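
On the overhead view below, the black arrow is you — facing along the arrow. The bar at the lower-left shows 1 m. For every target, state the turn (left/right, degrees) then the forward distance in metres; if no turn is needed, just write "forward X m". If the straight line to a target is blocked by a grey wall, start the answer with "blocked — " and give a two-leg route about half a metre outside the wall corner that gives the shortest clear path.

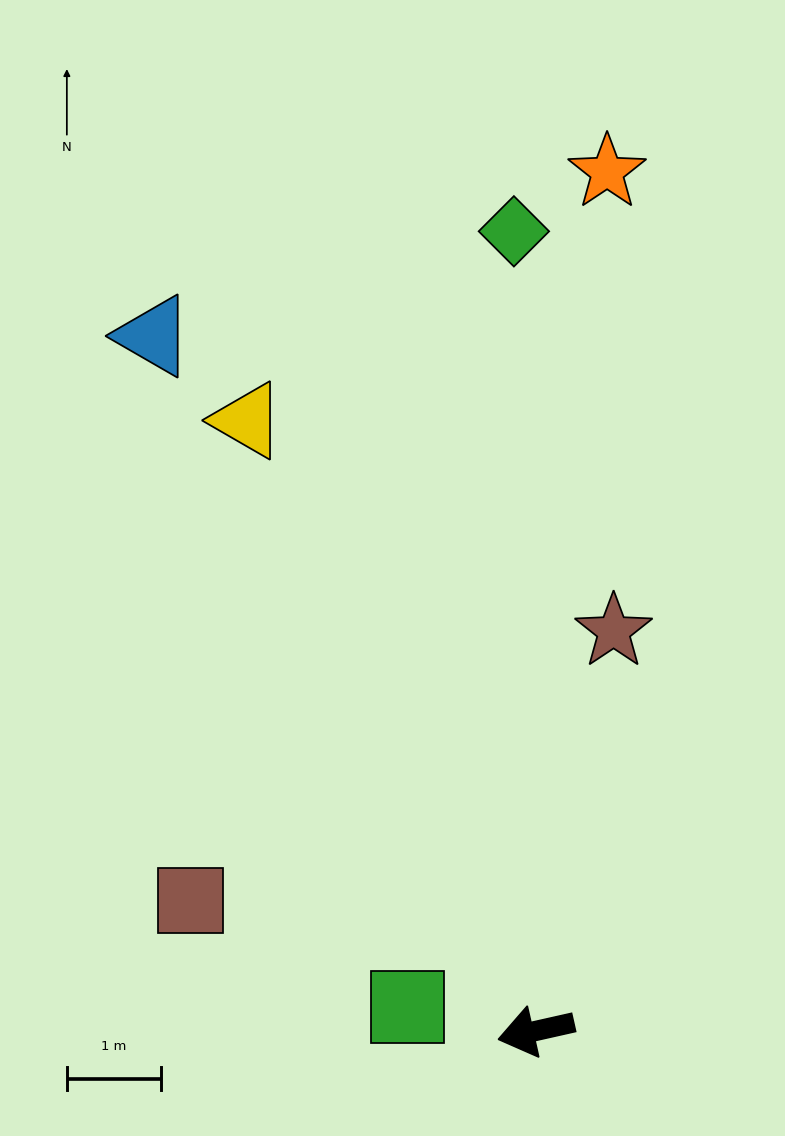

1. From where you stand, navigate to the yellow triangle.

turn right 77°, forward 7.2 m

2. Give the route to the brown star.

turn right 114°, forward 4.3 m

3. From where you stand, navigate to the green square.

turn right 23°, forward 1.4 m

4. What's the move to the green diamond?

turn right 101°, forward 8.5 m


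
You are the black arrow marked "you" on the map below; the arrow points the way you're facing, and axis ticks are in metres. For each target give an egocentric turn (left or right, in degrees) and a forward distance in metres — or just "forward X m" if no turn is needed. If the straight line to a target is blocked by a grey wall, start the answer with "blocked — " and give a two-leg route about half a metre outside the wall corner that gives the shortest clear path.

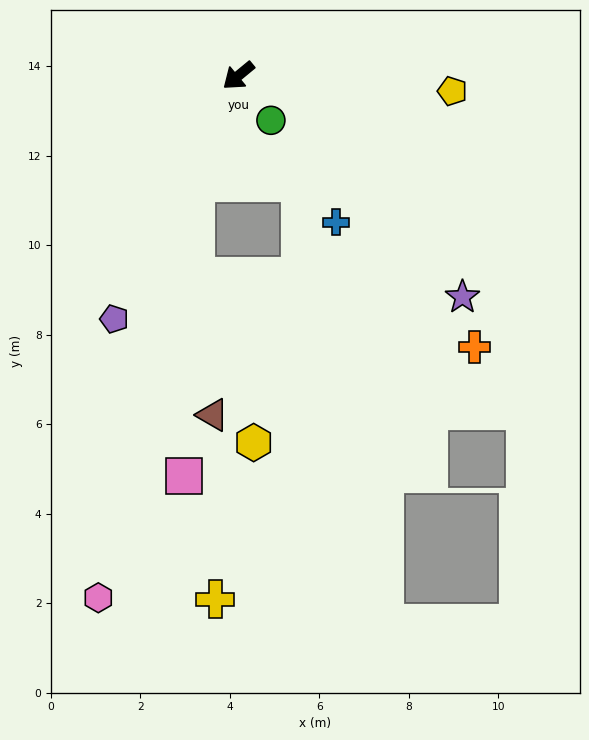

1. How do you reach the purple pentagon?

turn left 23°, forward 6.1 m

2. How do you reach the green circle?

turn left 87°, forward 1.2 m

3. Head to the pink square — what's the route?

blocked — turn left 29°, forward 2.6 m, then turn left 19°, forward 6.6 m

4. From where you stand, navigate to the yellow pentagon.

turn left 136°, forward 4.8 m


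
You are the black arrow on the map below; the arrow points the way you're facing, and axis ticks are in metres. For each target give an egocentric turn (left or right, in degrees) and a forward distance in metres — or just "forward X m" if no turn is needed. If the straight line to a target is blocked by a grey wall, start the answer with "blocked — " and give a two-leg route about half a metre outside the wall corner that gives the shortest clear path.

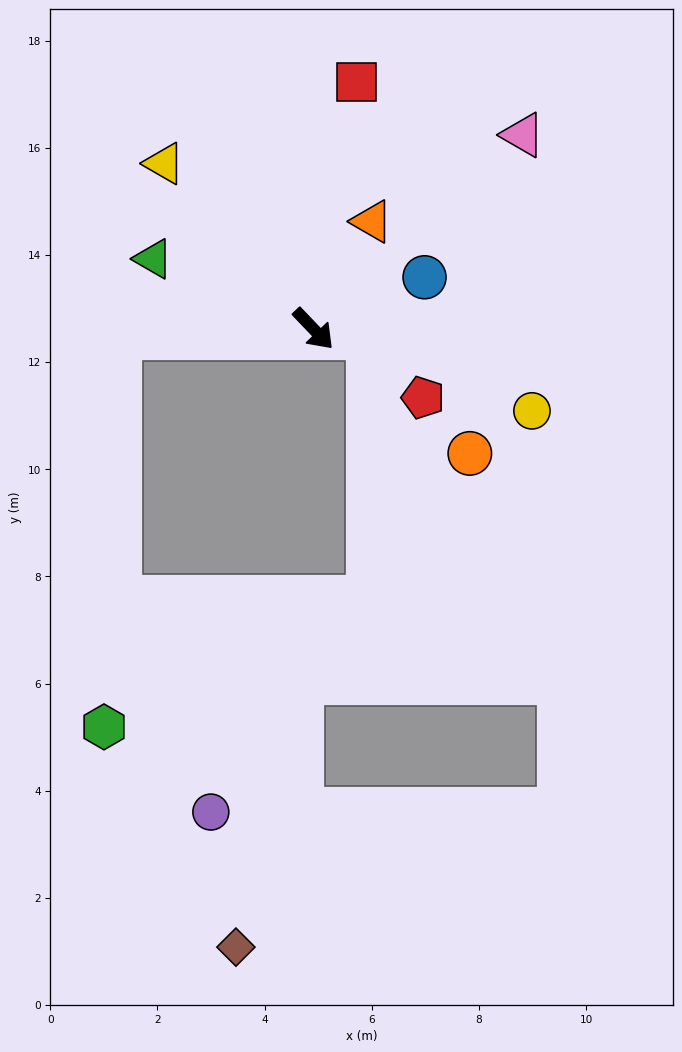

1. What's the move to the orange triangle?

turn left 108°, forward 2.3 m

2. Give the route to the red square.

turn left 126°, forward 4.7 m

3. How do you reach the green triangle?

turn right 157°, forward 3.3 m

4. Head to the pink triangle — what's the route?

turn left 89°, forward 5.3 m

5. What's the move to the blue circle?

turn left 71°, forward 2.3 m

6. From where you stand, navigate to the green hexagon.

blocked — turn right 131°, forward 3.6 m, then turn left 85°, forward 7.3 m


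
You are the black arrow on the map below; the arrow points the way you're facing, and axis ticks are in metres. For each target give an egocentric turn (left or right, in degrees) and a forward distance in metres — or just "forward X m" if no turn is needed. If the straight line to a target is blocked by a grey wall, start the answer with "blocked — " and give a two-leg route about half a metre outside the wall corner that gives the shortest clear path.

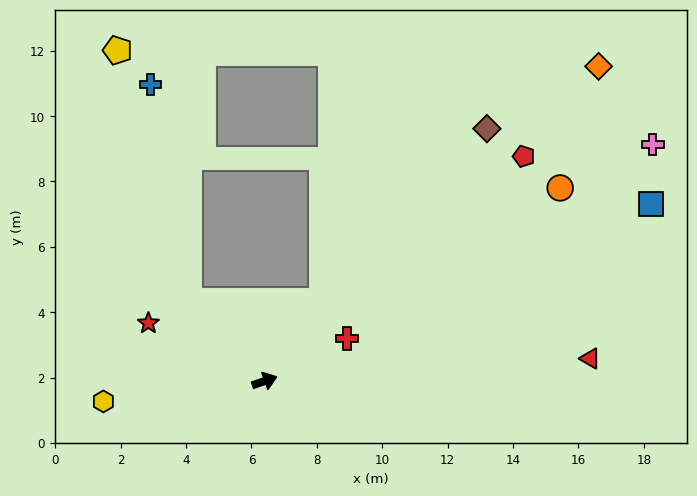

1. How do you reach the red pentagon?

turn left 22°, forward 10.5 m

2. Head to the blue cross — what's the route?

blocked — turn left 114°, forward 3.4 m, then turn right 33°, forward 6.7 m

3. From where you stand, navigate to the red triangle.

turn right 15°, forward 10.0 m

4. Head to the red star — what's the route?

turn left 134°, forward 4.0 m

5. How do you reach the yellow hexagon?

turn left 168°, forward 5.0 m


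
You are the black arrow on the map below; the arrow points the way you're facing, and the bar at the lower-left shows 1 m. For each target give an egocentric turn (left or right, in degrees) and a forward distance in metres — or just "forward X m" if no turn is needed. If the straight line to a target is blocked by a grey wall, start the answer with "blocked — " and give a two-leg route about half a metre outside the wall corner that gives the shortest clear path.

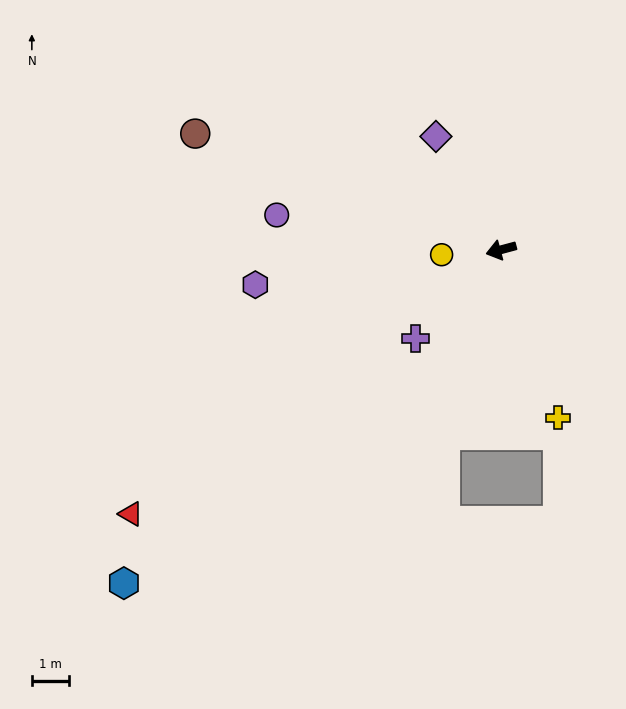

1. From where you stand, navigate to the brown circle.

turn right 36°, forward 8.8 m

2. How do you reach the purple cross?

turn left 31°, forward 3.3 m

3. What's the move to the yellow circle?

turn right 10°, forward 1.6 m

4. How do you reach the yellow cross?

turn left 94°, forward 4.8 m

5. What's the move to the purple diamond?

turn right 75°, forward 3.5 m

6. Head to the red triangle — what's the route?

turn left 20°, forward 12.2 m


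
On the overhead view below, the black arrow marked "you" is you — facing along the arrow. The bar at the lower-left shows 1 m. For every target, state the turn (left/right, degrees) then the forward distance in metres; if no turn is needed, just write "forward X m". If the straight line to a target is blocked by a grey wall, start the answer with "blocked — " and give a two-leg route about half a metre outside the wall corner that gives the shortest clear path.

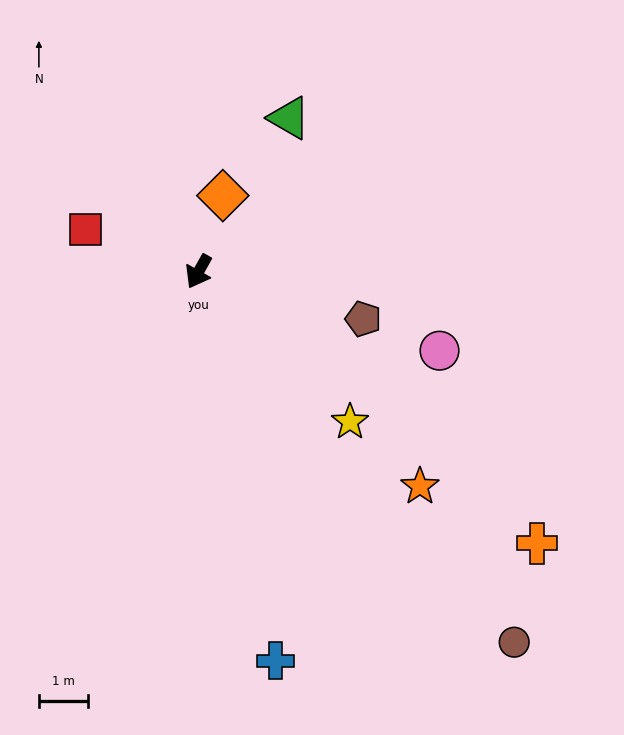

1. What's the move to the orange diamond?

turn right 168°, forward 1.6 m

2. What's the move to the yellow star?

turn left 74°, forward 4.3 m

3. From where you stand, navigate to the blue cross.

turn left 40°, forward 8.1 m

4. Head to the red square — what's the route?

turn right 81°, forward 2.5 m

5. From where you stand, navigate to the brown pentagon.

turn left 103°, forward 3.5 m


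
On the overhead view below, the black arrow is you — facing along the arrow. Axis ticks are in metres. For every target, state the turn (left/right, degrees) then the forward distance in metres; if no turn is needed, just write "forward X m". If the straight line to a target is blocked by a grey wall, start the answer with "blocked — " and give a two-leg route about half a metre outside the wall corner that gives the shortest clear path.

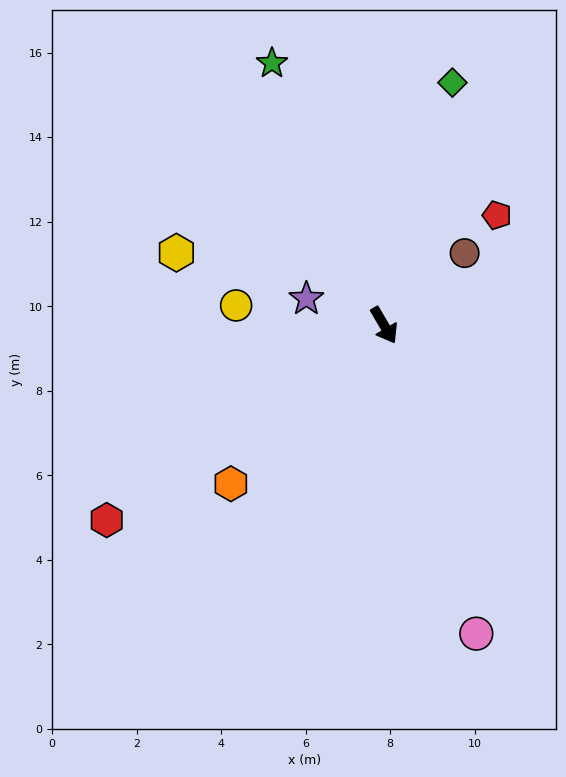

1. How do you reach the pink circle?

turn right 14°, forward 7.6 m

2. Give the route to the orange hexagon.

turn right 74°, forward 5.2 m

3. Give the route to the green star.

turn left 173°, forward 6.7 m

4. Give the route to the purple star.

turn right 139°, forward 1.9 m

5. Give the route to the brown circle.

turn left 101°, forward 2.6 m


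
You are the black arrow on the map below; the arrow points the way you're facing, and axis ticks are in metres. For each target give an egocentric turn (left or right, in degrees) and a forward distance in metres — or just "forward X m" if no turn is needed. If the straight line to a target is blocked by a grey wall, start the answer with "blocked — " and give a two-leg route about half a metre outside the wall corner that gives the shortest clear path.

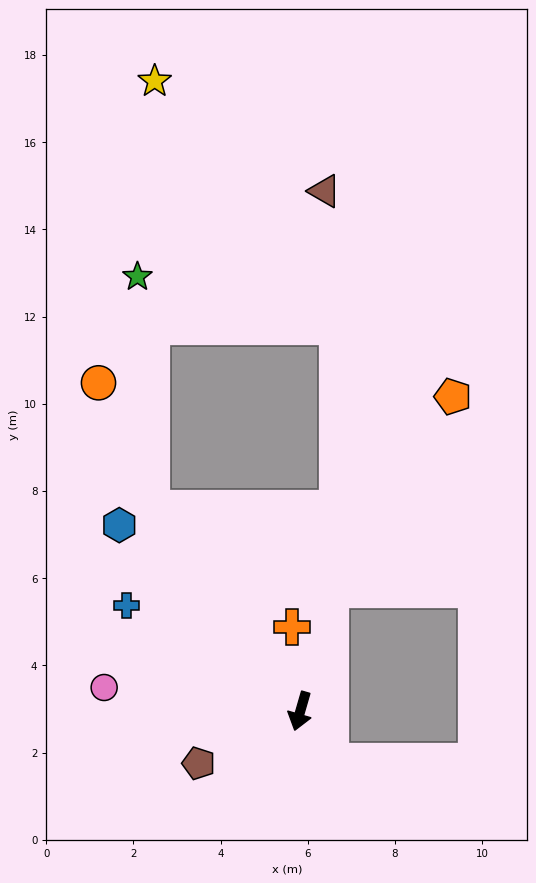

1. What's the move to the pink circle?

turn right 81°, forward 4.5 m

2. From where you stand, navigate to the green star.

blocked — turn right 127°, forward 5.8 m, then turn right 33°, forward 5.3 m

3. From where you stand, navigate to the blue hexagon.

turn right 120°, forward 6.0 m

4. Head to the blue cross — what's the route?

turn right 105°, forward 4.7 m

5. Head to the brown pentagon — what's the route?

turn right 47°, forward 2.6 m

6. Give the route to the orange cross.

turn right 158°, forward 1.9 m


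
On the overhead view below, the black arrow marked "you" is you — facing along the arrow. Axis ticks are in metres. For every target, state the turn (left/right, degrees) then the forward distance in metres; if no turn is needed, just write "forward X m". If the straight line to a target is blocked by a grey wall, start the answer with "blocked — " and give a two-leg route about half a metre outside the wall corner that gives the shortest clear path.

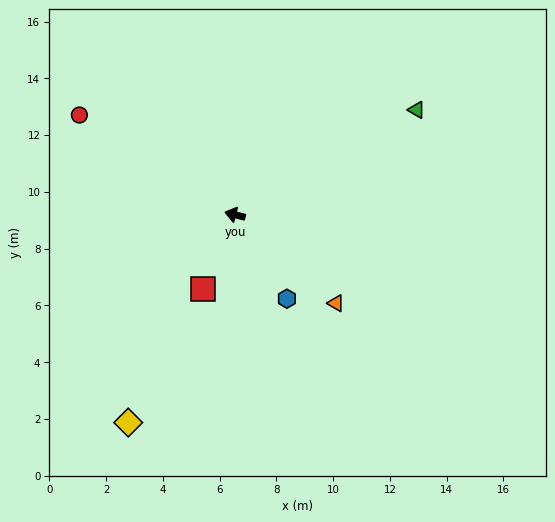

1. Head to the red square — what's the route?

turn left 81°, forward 2.8 m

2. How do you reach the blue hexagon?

turn left 136°, forward 3.5 m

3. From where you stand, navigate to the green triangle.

turn right 136°, forward 7.4 m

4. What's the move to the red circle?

turn right 18°, forward 6.5 m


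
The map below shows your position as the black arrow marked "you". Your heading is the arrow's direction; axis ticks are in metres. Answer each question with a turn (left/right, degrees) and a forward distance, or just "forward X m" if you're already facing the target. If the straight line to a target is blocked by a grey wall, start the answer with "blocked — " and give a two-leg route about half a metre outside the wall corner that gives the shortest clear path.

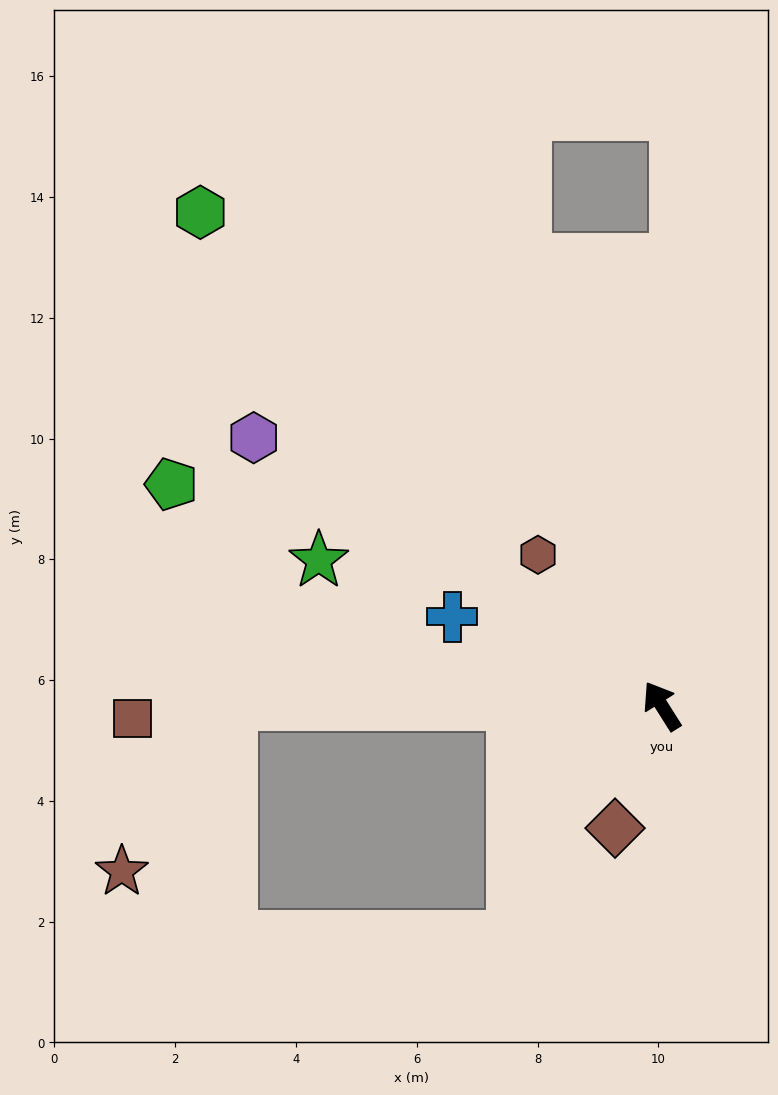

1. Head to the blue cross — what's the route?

turn left 35°, forward 3.8 m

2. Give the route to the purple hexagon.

turn left 24°, forward 8.1 m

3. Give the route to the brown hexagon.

turn left 7°, forward 3.2 m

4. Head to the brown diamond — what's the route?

turn left 127°, forward 2.2 m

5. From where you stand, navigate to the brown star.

blocked — turn left 58°, forward 7.1 m, then turn left 56°, forward 3.3 m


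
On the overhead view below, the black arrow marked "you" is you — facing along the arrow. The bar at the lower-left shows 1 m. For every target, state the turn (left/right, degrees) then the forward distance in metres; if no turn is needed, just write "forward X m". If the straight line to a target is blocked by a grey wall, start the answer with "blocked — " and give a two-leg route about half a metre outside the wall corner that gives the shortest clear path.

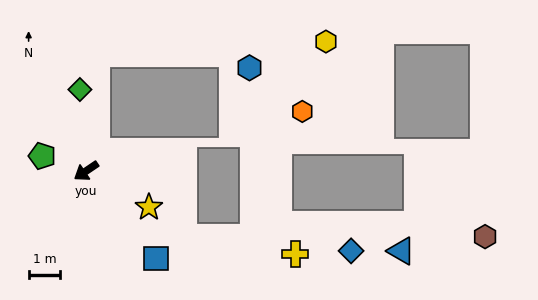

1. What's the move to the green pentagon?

turn right 53°, forward 1.5 m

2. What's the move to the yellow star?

turn left 116°, forward 2.3 m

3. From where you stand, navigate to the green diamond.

turn right 120°, forward 2.6 m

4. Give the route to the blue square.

turn left 95°, forward 3.6 m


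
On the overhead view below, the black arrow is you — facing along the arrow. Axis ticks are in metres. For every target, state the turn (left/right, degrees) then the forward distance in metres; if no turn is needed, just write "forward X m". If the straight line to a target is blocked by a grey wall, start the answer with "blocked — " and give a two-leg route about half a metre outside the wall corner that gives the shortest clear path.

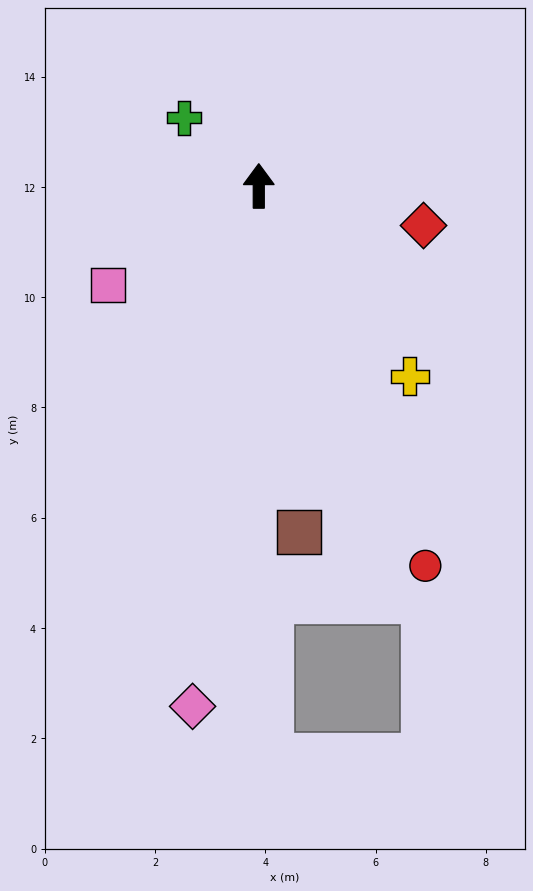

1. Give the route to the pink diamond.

turn left 173°, forward 9.5 m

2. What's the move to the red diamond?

turn right 104°, forward 3.1 m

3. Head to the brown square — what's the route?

turn right 173°, forward 6.3 m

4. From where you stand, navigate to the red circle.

turn right 156°, forward 7.5 m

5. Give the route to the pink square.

turn left 123°, forward 3.3 m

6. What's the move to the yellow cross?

turn right 142°, forward 4.4 m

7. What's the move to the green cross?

turn left 48°, forward 1.8 m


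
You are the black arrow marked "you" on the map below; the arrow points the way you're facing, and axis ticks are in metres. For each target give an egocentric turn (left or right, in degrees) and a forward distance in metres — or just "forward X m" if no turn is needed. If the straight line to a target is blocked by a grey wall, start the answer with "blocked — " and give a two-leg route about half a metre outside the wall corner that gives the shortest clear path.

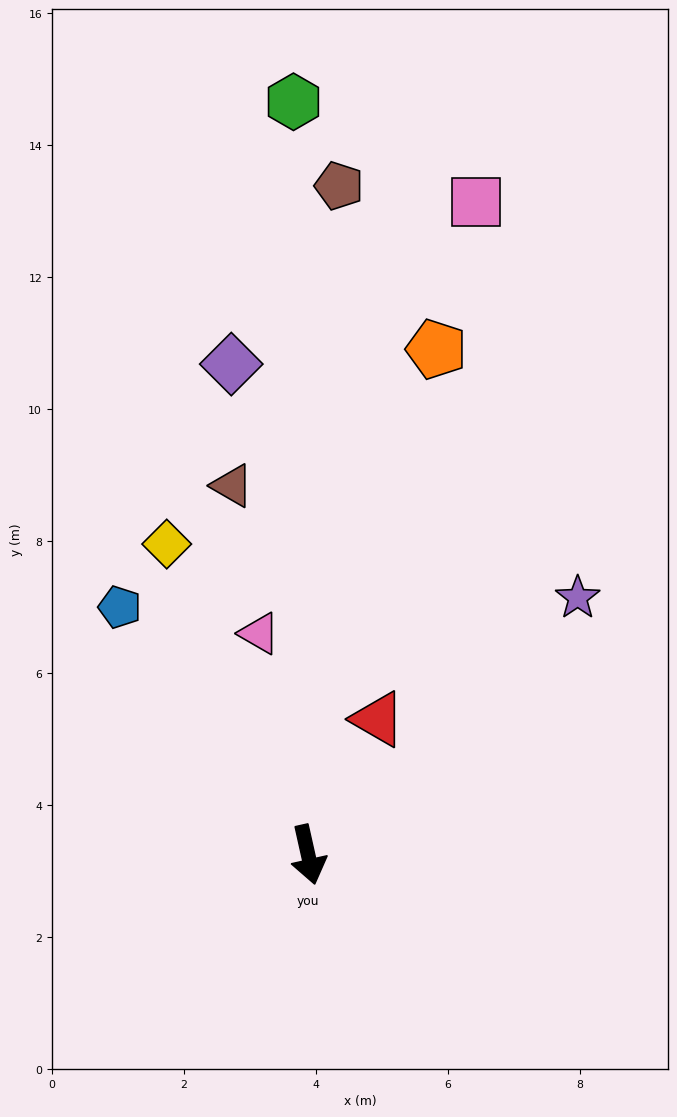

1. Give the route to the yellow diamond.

turn right 168°, forward 5.2 m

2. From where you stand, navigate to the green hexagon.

turn left 168°, forward 11.4 m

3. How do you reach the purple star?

turn left 121°, forward 5.6 m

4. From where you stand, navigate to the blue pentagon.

turn right 155°, forward 4.7 m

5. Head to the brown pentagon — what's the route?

turn left 165°, forward 10.1 m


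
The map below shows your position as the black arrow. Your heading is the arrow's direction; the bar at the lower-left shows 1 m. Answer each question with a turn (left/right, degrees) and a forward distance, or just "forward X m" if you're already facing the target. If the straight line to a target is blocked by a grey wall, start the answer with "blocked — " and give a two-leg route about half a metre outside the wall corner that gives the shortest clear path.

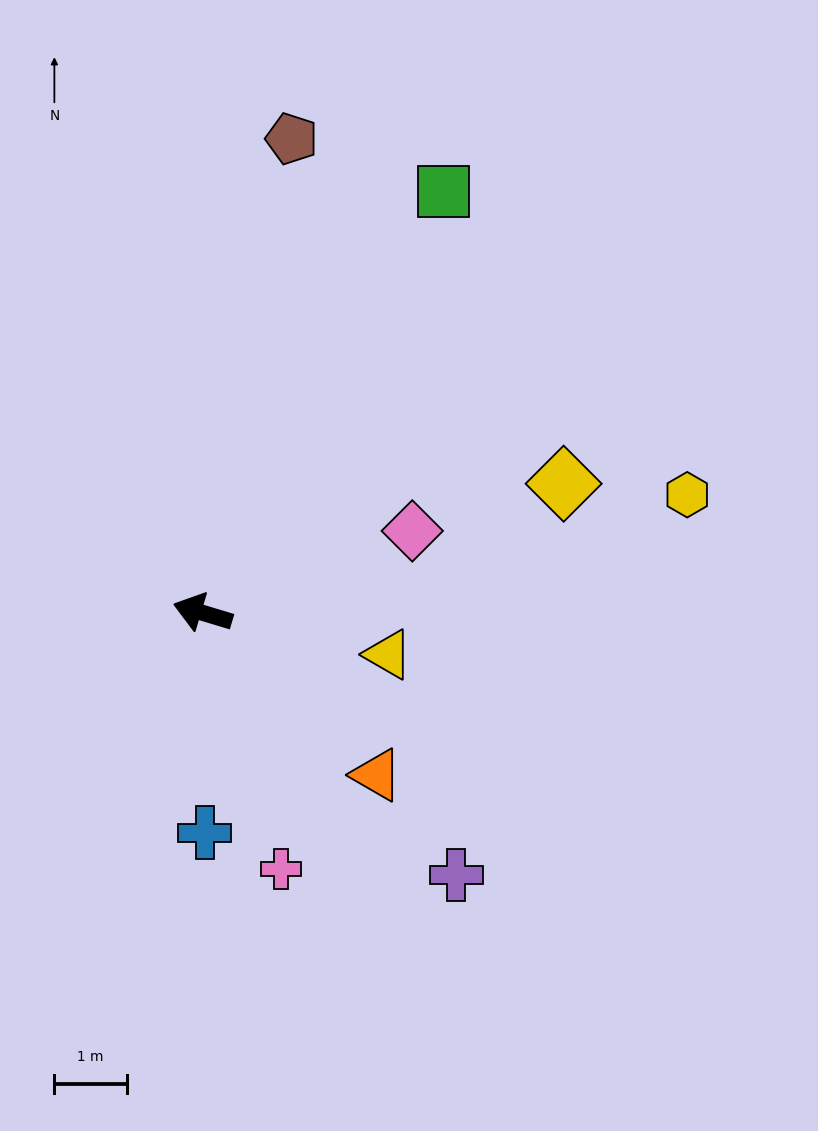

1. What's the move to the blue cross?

turn left 107°, forward 3.0 m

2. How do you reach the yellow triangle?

turn right 176°, forward 2.6 m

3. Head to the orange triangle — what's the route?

turn left 154°, forward 3.3 m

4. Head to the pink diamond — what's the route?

turn right 142°, forward 3.1 m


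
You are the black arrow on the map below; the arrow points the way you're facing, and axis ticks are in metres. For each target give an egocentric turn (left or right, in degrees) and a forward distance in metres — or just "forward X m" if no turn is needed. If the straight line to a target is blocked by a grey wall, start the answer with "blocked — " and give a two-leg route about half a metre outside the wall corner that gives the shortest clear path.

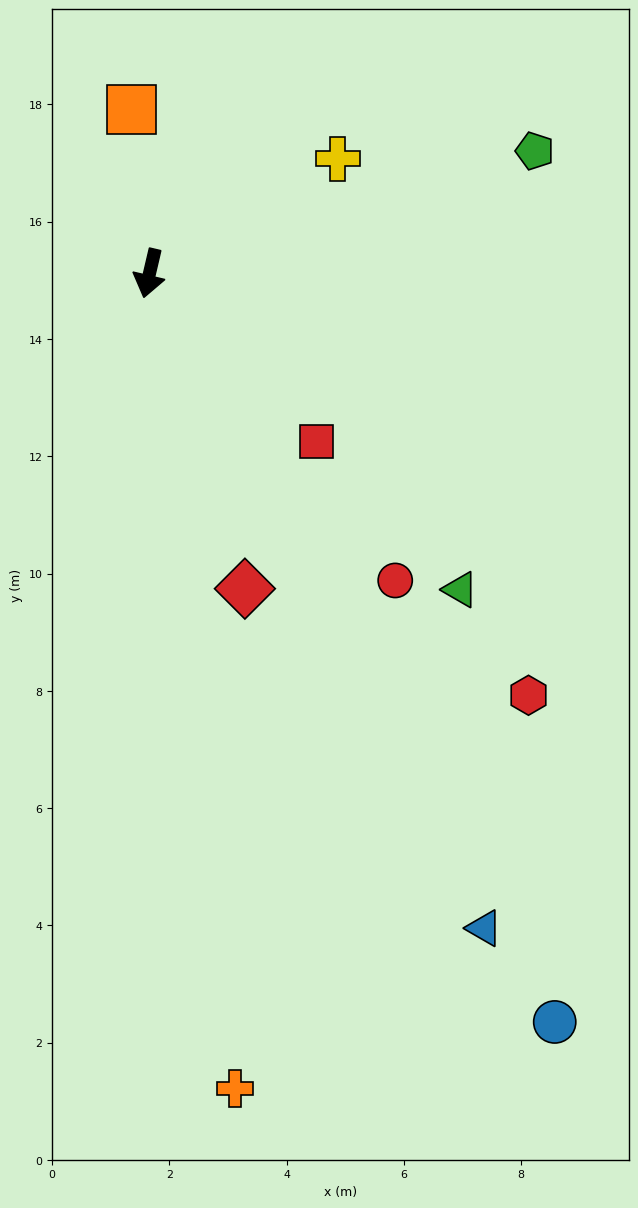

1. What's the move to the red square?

turn left 58°, forward 4.0 m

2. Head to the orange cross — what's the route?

turn left 19°, forward 14.0 m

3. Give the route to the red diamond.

turn left 30°, forward 5.6 m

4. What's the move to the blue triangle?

turn left 40°, forward 12.5 m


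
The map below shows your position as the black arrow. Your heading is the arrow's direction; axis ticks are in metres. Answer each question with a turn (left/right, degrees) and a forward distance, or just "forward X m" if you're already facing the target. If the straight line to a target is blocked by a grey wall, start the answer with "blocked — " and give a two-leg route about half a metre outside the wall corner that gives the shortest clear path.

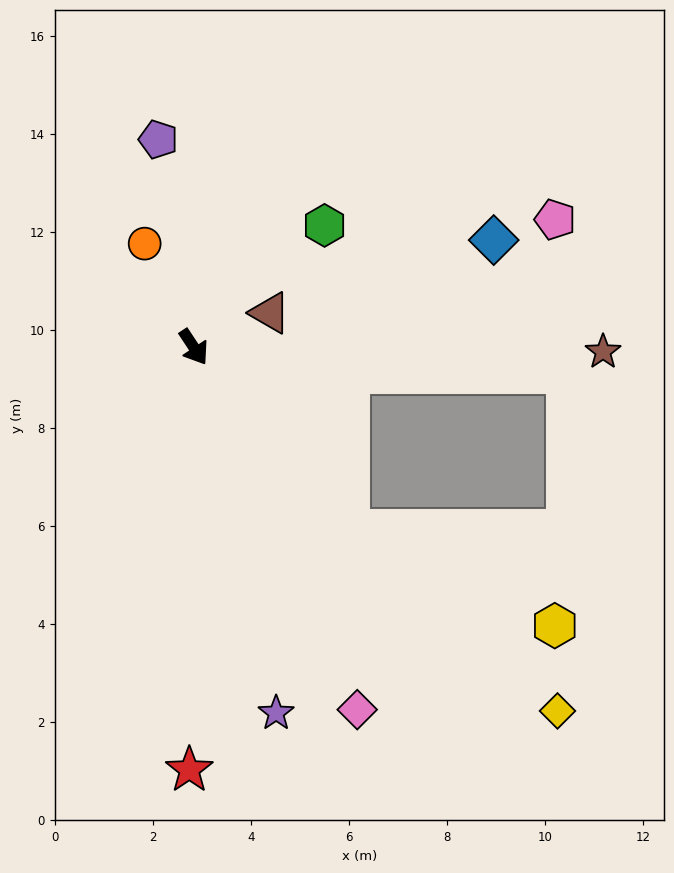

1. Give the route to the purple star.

turn right 21°, forward 7.7 m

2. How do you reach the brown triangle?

turn left 81°, forward 1.7 m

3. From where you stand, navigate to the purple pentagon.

turn left 156°, forward 4.3 m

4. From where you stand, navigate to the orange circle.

turn left 172°, forward 2.3 m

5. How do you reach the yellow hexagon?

blocked — turn left 7°, forward 4.9 m, then turn left 25°, forward 4.6 m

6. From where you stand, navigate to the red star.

turn right 34°, forward 8.6 m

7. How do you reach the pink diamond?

turn right 9°, forward 8.1 m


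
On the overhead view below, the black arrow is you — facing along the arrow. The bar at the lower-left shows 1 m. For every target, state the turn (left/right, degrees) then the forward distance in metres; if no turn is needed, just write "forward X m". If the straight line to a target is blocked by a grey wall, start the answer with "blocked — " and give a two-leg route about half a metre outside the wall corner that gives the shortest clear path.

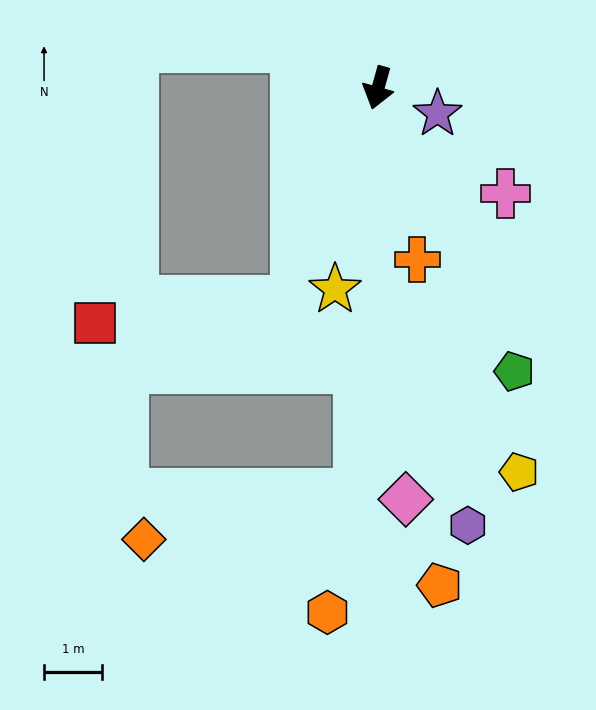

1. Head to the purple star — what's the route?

turn left 82°, forward 1.1 m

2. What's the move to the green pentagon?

turn left 41°, forward 5.4 m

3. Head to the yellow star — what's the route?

turn left 3°, forward 3.6 m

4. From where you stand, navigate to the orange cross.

turn left 28°, forward 3.0 m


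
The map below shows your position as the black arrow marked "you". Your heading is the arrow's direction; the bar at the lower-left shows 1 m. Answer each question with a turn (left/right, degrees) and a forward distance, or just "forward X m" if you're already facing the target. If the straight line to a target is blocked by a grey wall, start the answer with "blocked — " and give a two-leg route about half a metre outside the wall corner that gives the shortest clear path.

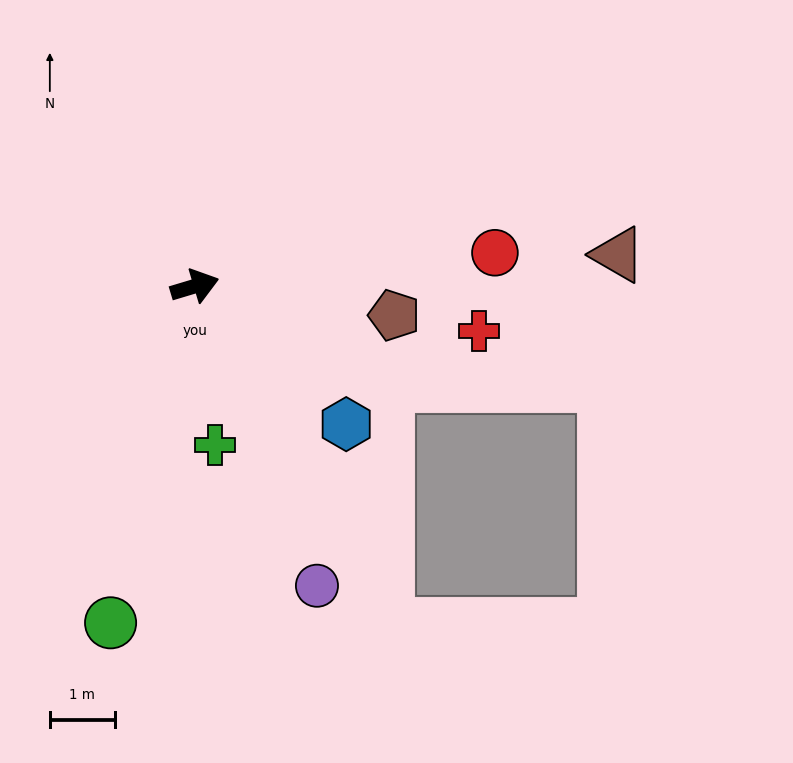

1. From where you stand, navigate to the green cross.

turn right 100°, forward 2.5 m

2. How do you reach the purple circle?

turn right 85°, forward 5.0 m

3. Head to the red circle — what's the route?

turn right 10°, forward 4.6 m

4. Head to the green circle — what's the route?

turn right 121°, forward 5.3 m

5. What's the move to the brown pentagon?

turn right 25°, forward 3.1 m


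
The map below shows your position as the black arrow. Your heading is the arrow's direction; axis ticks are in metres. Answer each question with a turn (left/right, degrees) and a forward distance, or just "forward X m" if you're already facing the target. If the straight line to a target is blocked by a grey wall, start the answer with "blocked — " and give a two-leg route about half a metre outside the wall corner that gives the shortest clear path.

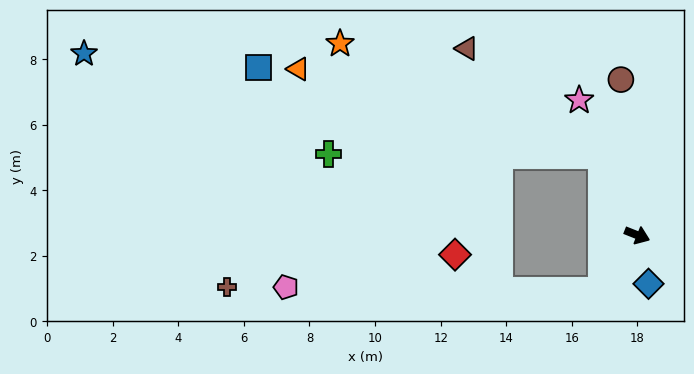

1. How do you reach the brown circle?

turn left 118°, forward 4.8 m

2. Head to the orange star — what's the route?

blocked — turn left 135°, forward 2.7 m, then turn left 44°, forward 8.7 m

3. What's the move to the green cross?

blocked — turn left 135°, forward 2.7 m, then turn left 66°, forward 8.3 m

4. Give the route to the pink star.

turn left 135°, forward 4.5 m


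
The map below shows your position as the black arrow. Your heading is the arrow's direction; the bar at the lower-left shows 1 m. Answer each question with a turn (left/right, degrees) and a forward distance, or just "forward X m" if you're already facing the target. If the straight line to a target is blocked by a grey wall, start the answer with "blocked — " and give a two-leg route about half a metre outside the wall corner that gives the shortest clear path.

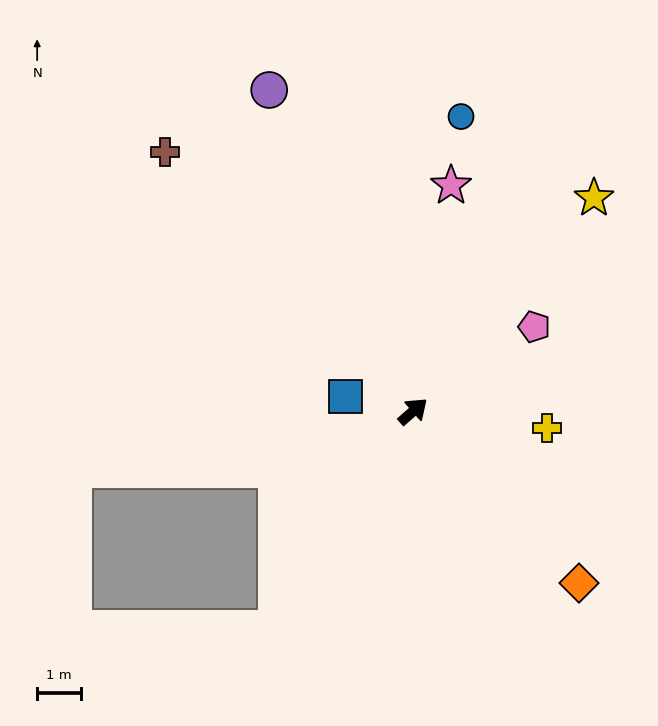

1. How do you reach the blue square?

turn left 126°, forward 1.6 m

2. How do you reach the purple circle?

turn left 73°, forward 7.9 m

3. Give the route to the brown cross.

turn left 92°, forward 8.1 m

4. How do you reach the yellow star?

turn left 8°, forward 6.3 m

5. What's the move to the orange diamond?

turn right 87°, forward 5.4 m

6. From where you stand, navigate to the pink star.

turn left 39°, forward 5.2 m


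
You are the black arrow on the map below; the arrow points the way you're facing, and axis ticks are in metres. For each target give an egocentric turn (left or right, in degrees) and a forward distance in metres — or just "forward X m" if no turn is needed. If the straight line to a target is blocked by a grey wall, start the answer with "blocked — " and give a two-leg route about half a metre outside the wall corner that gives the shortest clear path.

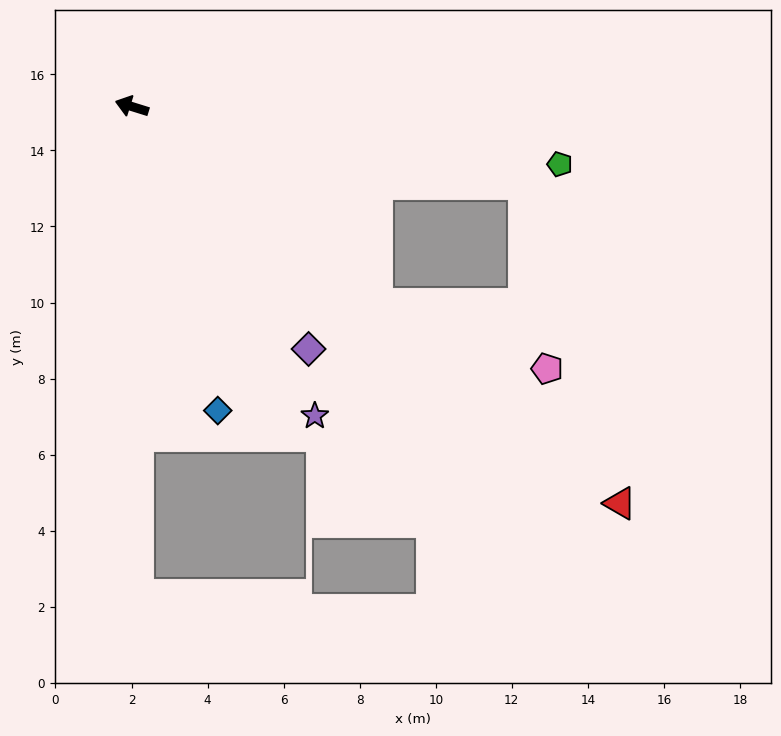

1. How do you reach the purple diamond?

turn left 143°, forward 7.9 m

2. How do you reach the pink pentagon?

blocked — turn left 158°, forward 8.3 m, then turn left 19°, forward 4.8 m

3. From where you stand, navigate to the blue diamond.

turn left 123°, forward 8.3 m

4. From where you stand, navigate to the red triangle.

turn left 158°, forward 16.5 m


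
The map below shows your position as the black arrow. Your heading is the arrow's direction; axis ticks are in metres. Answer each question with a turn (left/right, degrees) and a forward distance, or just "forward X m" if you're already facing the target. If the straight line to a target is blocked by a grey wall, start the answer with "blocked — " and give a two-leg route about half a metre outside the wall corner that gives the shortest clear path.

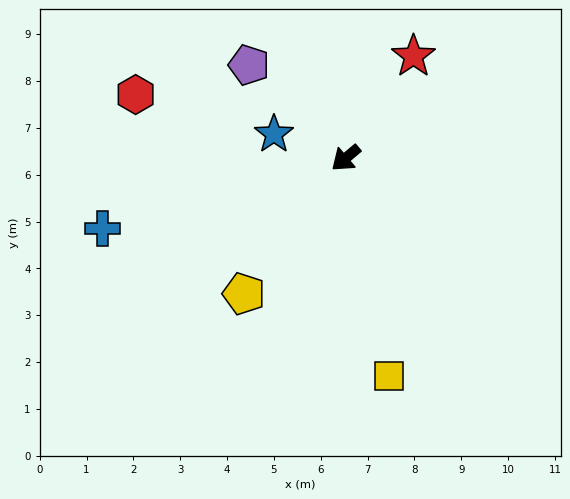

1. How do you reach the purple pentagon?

turn right 84°, forward 2.9 m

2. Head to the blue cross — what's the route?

turn right 24°, forward 5.4 m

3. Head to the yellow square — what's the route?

turn left 61°, forward 4.7 m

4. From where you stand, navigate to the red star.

turn right 164°, forward 2.6 m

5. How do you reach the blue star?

turn right 59°, forward 1.6 m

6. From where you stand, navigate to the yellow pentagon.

turn left 13°, forward 3.6 m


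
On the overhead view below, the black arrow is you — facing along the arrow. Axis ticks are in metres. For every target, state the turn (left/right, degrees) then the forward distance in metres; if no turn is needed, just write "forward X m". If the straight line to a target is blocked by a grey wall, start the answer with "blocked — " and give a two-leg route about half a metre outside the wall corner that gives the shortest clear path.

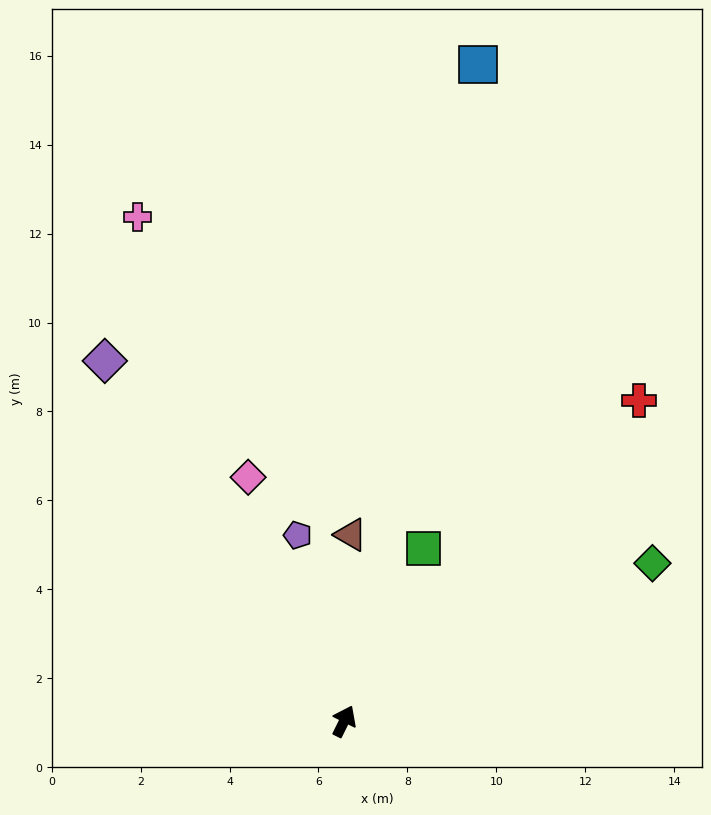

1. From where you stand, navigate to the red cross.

turn right 16°, forward 9.8 m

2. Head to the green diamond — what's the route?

turn right 37°, forward 7.8 m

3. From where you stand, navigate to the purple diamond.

turn left 60°, forward 9.7 m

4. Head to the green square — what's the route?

forward 4.3 m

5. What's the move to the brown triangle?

turn left 24°, forward 4.2 m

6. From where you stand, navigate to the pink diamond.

turn left 48°, forward 5.9 m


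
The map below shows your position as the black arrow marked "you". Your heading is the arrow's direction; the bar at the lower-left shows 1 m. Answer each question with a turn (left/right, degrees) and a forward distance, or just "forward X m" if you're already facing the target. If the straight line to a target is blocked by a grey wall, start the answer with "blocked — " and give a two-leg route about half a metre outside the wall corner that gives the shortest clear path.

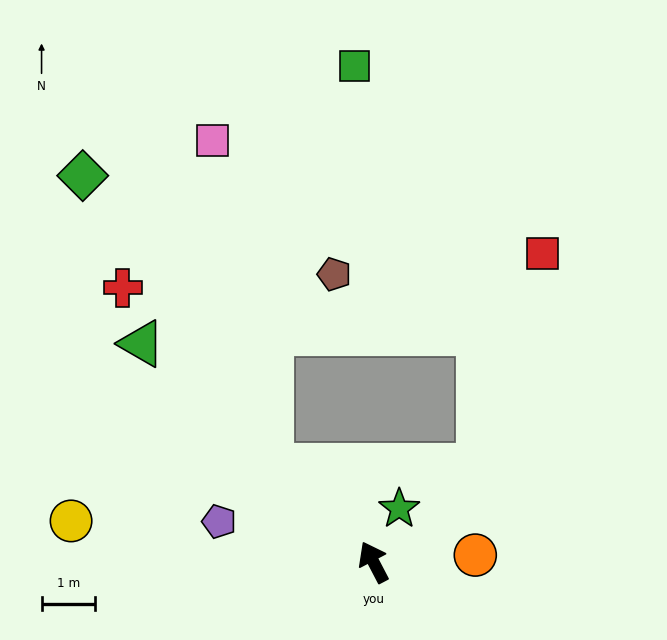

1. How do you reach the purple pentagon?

turn left 48°, forward 3.0 m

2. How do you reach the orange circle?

turn right 114°, forward 1.9 m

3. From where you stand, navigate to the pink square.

blocked — turn left 19°, forward 2.6 m, then turn right 36°, forward 6.2 m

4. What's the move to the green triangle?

turn left 19°, forward 6.0 m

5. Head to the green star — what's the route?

turn right 53°, forward 1.1 m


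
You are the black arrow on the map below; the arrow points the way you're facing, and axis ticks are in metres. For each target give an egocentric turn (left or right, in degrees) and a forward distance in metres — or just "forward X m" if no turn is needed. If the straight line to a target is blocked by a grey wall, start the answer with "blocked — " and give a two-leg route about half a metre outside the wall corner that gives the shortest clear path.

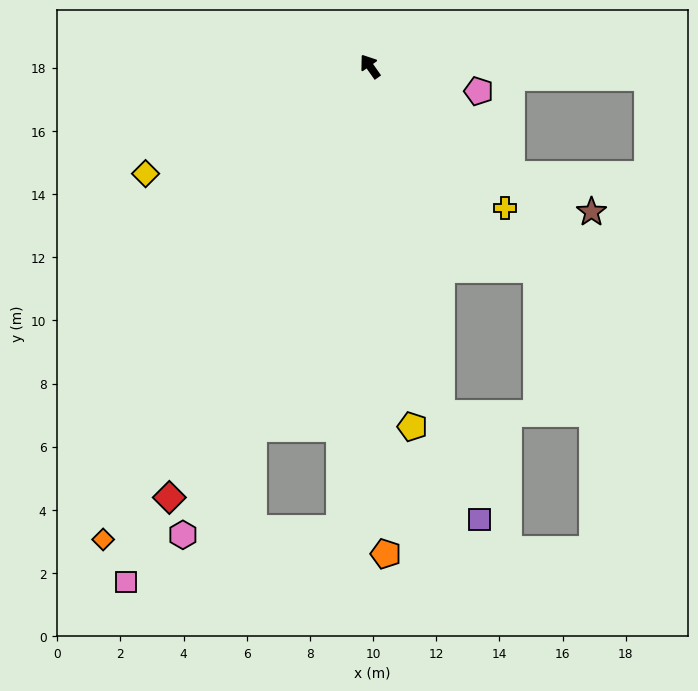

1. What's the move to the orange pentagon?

turn left 147°, forward 15.4 m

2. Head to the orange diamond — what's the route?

turn left 115°, forward 17.2 m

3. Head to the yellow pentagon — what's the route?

turn left 152°, forward 11.5 m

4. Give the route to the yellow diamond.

turn left 80°, forward 7.9 m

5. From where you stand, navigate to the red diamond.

turn left 120°, forward 15.0 m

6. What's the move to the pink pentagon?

turn right 138°, forward 3.5 m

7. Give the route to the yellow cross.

turn right 172°, forward 6.2 m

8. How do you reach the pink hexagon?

turn left 123°, forward 16.0 m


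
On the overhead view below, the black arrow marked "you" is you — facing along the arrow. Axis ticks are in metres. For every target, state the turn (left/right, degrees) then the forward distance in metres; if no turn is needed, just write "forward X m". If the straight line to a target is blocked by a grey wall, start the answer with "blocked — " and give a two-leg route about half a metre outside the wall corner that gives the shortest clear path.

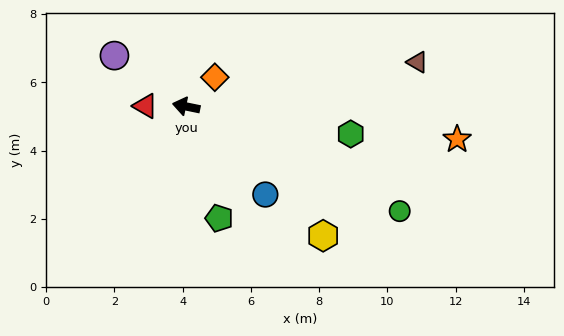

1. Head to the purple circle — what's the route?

turn right 24°, forward 2.6 m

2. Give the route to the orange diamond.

turn right 123°, forward 1.2 m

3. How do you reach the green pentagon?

turn left 118°, forward 3.4 m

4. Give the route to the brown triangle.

turn right 157°, forward 6.9 m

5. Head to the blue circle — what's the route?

turn left 144°, forward 3.5 m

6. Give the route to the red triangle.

turn left 11°, forward 1.2 m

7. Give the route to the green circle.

turn left 166°, forward 7.0 m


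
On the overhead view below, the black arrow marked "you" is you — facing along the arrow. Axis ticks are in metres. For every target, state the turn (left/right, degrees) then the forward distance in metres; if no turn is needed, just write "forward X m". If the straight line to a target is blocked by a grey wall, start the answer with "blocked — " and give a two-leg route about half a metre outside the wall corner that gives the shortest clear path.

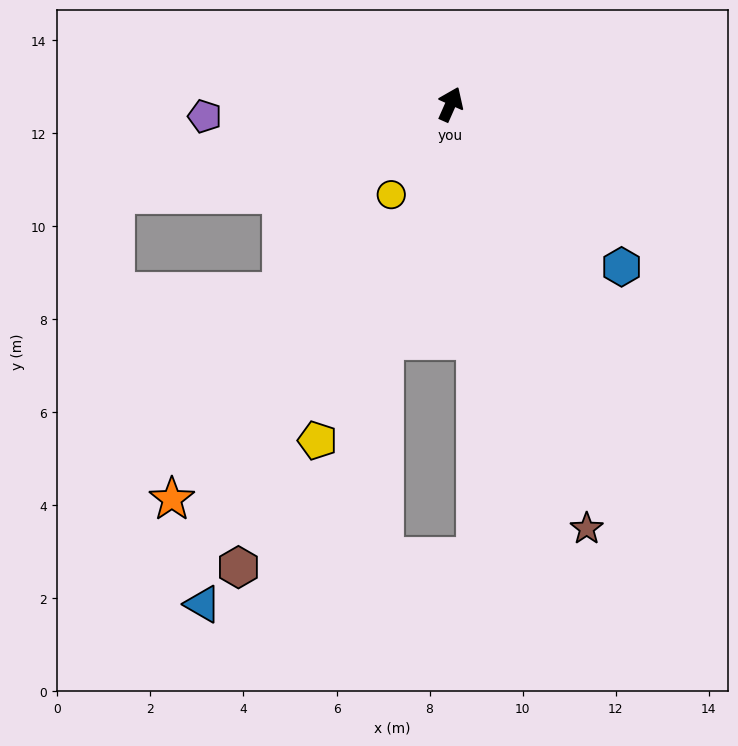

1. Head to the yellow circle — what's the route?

turn left 171°, forward 2.3 m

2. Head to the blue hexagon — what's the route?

turn right 110°, forward 5.1 m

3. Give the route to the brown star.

turn right 138°, forward 9.6 m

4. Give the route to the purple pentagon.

turn left 117°, forward 5.3 m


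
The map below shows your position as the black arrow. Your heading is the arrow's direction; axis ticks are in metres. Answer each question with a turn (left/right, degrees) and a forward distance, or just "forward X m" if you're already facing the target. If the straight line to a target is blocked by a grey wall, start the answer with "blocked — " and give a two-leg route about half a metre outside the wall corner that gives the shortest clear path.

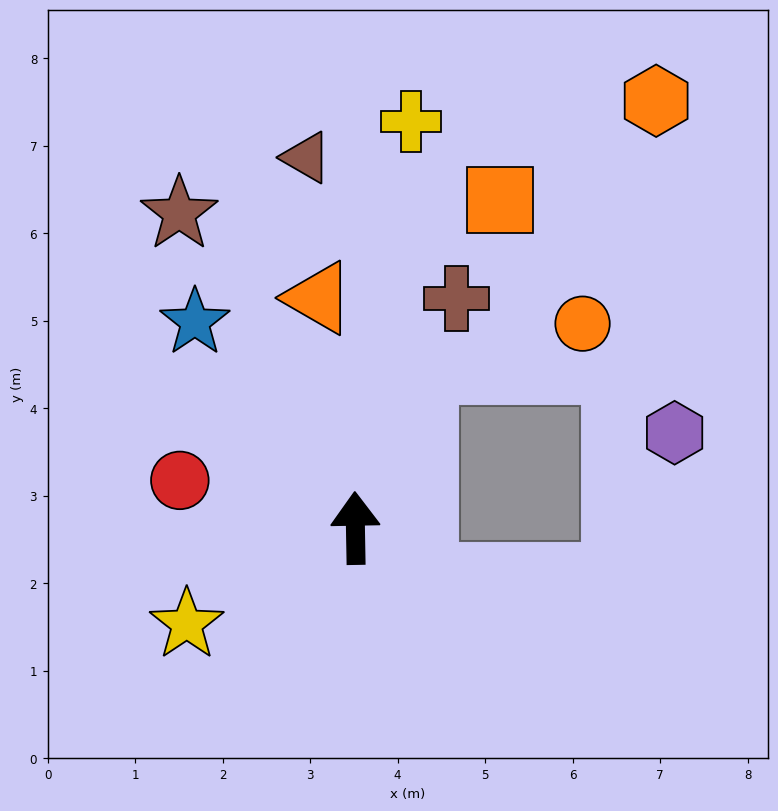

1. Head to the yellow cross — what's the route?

turn right 9°, forward 4.7 m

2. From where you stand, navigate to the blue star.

turn left 37°, forward 3.0 m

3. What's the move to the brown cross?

turn right 25°, forward 2.9 m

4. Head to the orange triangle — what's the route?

turn left 8°, forward 2.7 m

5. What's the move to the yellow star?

turn left 119°, forward 2.2 m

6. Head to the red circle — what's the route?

turn left 74°, forward 2.1 m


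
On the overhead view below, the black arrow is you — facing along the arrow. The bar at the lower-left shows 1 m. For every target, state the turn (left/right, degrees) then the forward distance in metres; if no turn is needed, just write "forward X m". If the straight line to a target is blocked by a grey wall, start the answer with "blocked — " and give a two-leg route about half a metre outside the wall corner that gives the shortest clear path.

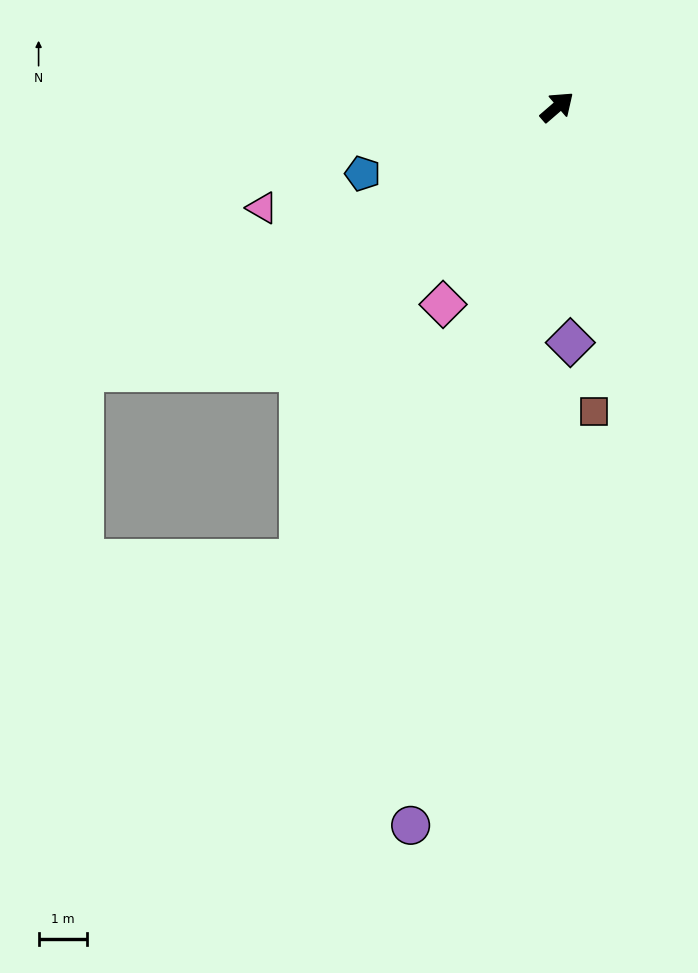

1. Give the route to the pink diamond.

turn right 161°, forward 4.7 m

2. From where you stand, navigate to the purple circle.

turn right 142°, forward 15.3 m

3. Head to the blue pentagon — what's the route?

turn left 158°, forward 4.3 m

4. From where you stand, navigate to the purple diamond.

turn right 128°, forward 4.9 m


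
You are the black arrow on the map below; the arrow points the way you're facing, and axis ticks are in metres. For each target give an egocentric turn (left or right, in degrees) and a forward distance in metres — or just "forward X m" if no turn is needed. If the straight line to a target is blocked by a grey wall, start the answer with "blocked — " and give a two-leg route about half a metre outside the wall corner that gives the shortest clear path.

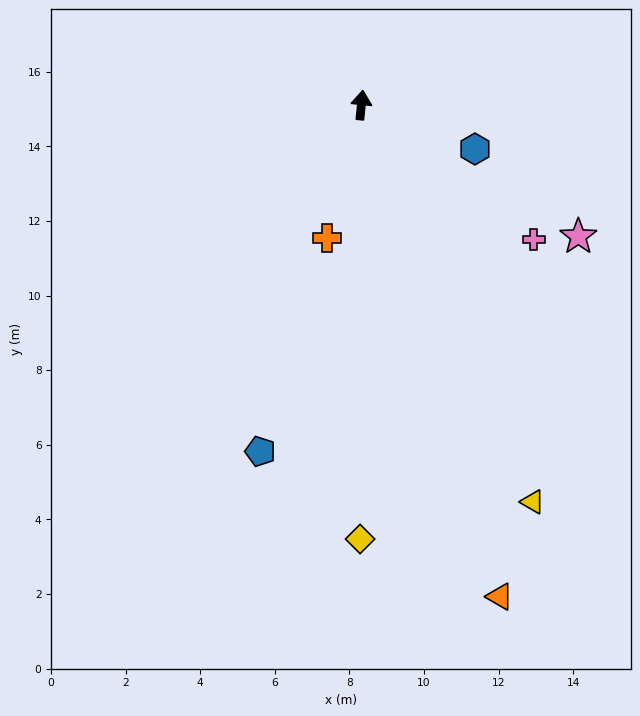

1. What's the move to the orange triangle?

turn right 158°, forward 13.7 m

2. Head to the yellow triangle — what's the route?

turn right 151°, forward 11.6 m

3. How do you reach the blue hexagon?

turn right 105°, forward 3.3 m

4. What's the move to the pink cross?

turn right 122°, forward 5.9 m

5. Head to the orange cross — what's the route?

turn left 171°, forward 3.7 m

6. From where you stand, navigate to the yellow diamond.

turn right 174°, forward 11.6 m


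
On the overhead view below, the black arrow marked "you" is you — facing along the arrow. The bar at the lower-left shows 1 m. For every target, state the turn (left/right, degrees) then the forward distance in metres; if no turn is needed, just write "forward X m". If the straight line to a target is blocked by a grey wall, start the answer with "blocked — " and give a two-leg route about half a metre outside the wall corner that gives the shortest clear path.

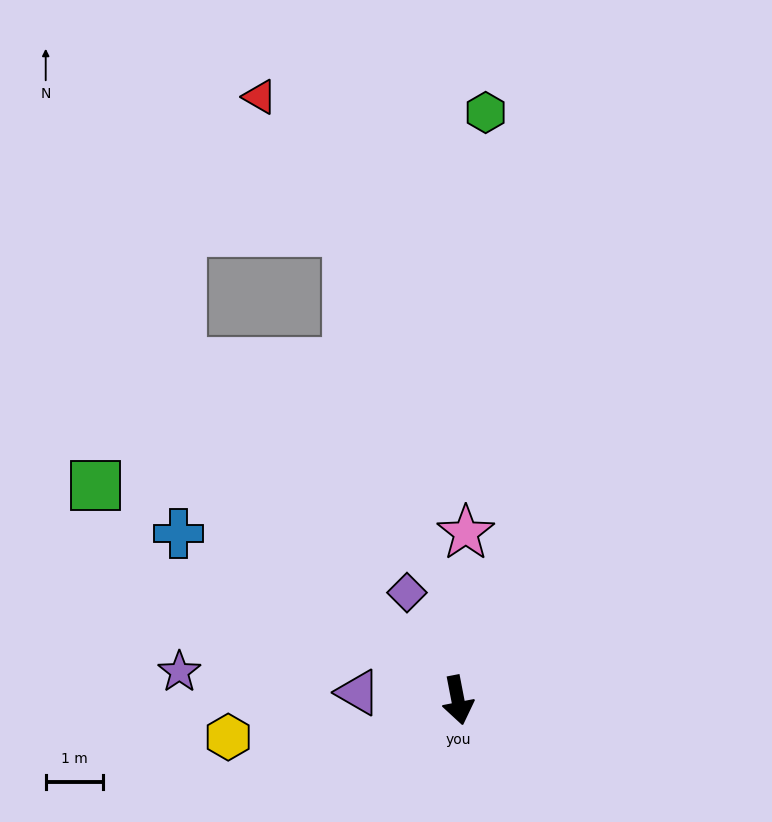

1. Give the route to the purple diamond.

turn right 166°, forward 2.1 m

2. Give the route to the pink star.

turn left 166°, forward 2.9 m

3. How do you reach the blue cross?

turn right 132°, forward 5.6 m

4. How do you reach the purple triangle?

turn right 105°, forward 1.7 m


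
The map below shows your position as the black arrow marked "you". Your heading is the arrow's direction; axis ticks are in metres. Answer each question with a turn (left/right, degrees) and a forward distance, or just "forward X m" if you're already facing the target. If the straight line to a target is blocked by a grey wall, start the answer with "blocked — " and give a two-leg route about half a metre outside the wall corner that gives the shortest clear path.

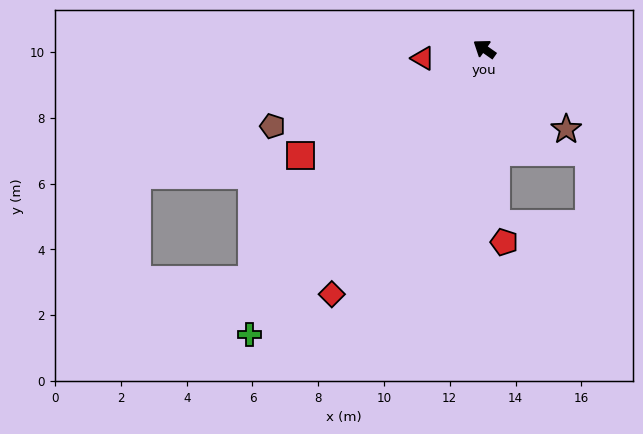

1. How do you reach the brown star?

turn left 171°, forward 3.5 m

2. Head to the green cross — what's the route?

turn left 86°, forward 11.2 m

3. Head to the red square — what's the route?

turn left 65°, forward 6.5 m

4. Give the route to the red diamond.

turn left 93°, forward 8.8 m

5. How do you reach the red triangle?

turn left 44°, forward 1.9 m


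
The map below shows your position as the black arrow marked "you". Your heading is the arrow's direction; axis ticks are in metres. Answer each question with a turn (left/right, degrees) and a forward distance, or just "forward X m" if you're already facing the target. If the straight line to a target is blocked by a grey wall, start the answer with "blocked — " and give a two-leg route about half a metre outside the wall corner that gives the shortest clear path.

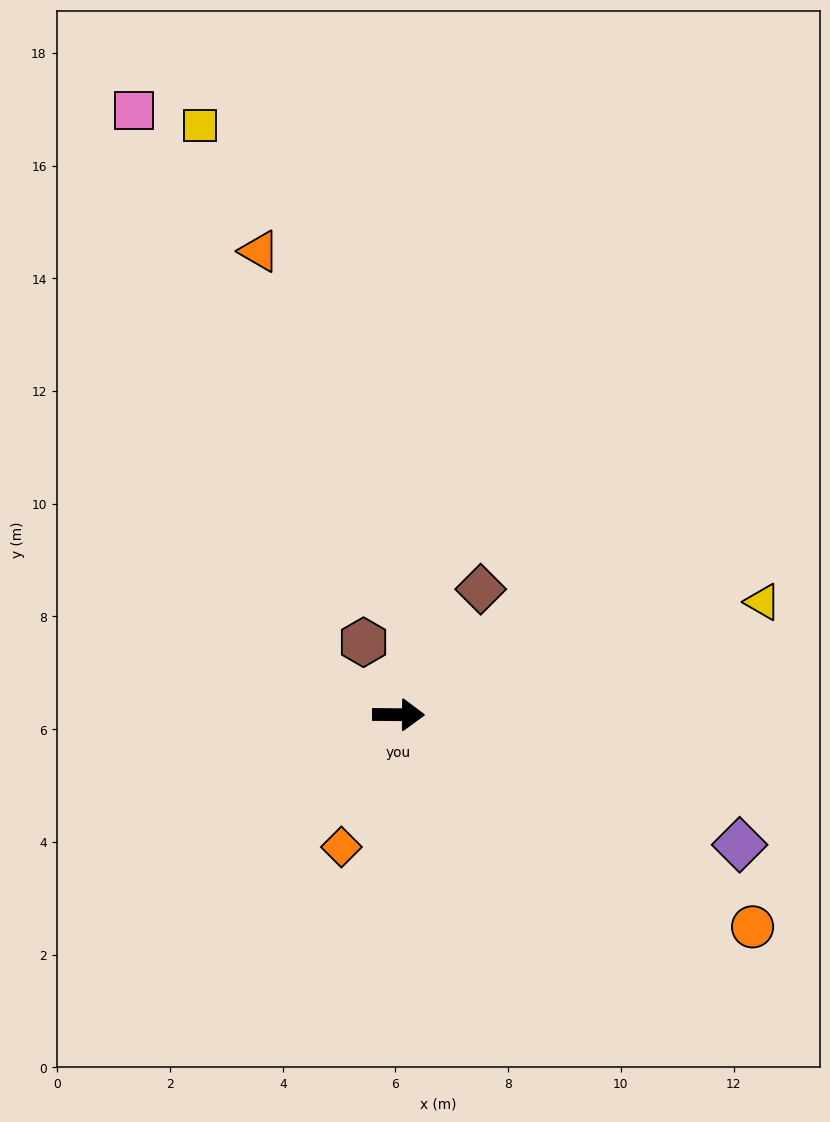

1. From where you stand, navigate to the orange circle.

turn right 30°, forward 7.3 m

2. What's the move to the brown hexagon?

turn left 116°, forward 1.4 m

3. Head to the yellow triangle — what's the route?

turn left 18°, forward 6.8 m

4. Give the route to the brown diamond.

turn left 57°, forward 2.7 m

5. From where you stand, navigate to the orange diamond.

turn right 113°, forward 2.6 m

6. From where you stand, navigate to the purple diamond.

turn right 20°, forward 6.5 m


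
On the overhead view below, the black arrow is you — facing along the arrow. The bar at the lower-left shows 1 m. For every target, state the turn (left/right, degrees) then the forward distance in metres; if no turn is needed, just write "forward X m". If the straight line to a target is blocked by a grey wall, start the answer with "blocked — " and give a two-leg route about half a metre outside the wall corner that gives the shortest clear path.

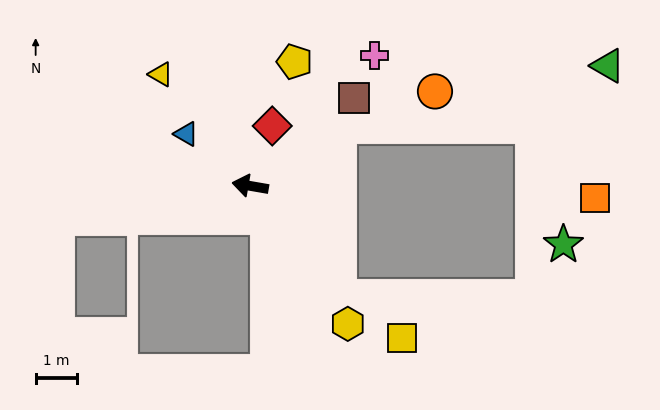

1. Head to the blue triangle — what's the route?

turn right 29°, forward 2.0 m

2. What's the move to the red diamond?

turn right 100°, forward 1.5 m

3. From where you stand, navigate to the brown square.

turn right 130°, forward 3.3 m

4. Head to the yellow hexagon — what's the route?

turn left 135°, forward 4.1 m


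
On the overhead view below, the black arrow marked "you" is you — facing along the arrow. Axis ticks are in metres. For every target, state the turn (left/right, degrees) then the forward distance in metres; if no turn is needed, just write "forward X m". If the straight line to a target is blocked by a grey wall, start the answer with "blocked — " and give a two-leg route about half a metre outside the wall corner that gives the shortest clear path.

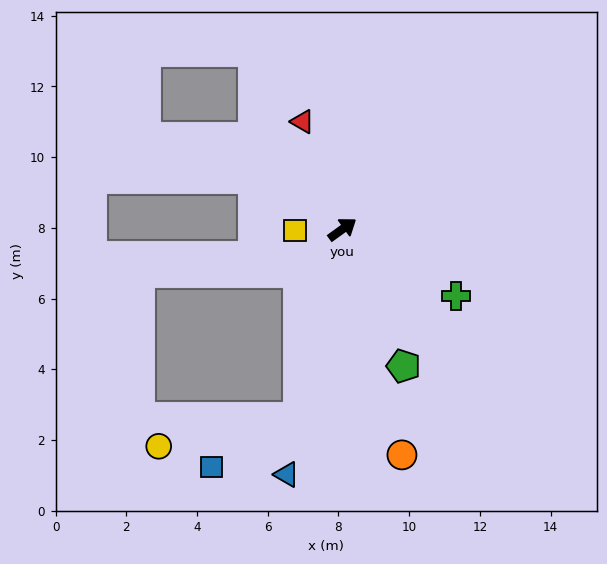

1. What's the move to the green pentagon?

turn right 102°, forward 4.2 m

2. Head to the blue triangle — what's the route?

turn right 139°, forward 7.1 m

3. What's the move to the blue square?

blocked — turn right 139°, forward 5.5 m, then turn right 47°, forward 2.8 m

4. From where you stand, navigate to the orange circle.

turn right 111°, forward 6.6 m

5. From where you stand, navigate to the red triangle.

turn left 75°, forward 3.2 m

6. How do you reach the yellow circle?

blocked — turn right 139°, forward 5.5 m, then turn right 65°, forward 4.0 m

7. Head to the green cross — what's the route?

turn right 66°, forward 3.7 m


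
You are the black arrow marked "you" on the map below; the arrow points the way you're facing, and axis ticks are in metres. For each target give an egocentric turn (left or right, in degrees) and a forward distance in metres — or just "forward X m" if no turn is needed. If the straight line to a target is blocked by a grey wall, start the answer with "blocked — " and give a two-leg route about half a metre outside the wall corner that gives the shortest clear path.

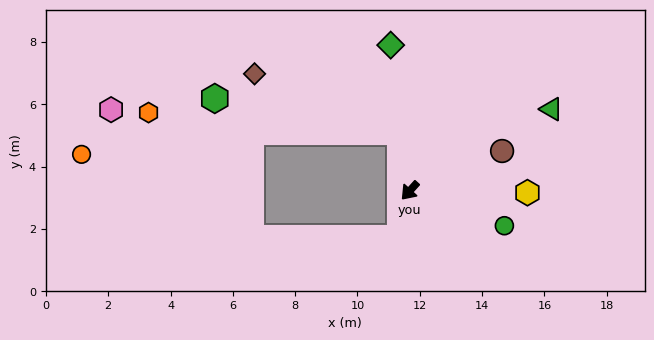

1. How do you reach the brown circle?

turn left 155°, forward 3.2 m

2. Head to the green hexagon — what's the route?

blocked — turn right 128°, forward 1.9 m, then turn left 70°, forward 6.0 m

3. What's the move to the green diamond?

turn right 130°, forward 4.7 m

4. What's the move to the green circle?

turn left 112°, forward 3.2 m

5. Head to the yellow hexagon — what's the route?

turn left 131°, forward 3.8 m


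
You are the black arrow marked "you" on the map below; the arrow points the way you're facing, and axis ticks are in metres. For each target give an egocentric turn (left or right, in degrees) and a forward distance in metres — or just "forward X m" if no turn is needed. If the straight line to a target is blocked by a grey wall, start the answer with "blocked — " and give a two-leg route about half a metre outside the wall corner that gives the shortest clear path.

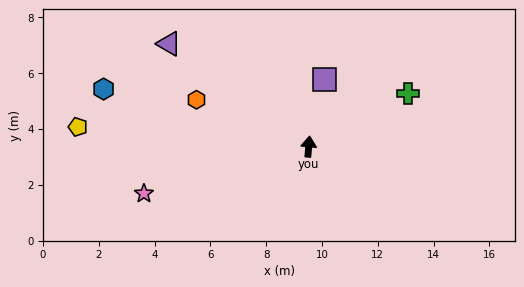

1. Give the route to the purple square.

turn right 8°, forward 2.5 m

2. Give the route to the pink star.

turn left 111°, forward 6.1 m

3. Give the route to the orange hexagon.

turn left 72°, forward 4.4 m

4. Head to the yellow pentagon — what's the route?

turn left 90°, forward 8.3 m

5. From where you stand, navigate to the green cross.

turn right 57°, forward 4.0 m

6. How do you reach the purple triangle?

turn left 59°, forward 6.2 m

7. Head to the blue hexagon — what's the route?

turn left 79°, forward 7.6 m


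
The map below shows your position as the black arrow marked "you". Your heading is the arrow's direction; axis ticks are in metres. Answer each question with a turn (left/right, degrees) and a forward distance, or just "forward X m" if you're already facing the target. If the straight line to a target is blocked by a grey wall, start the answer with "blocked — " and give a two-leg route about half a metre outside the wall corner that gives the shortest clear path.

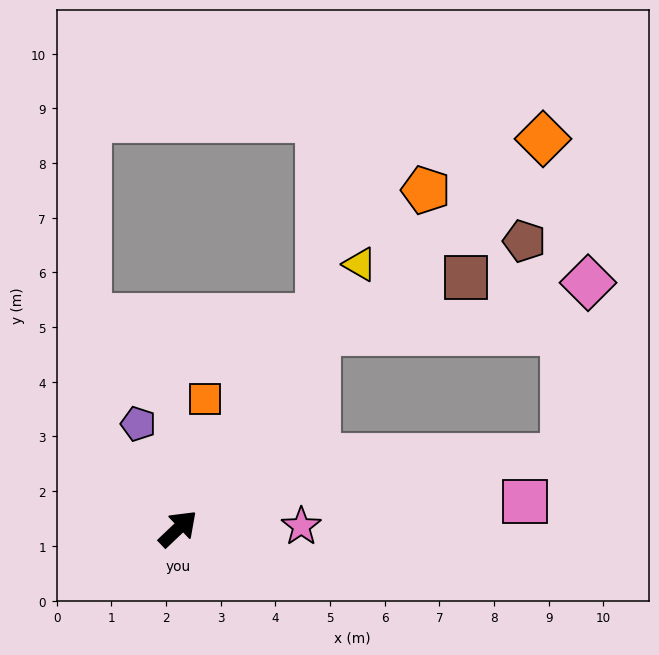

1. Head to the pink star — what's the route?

turn right 42°, forward 2.3 m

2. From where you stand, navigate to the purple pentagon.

turn left 67°, forward 2.0 m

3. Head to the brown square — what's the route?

blocked — turn left 11°, forward 4.4 m, then turn right 34°, forward 2.9 m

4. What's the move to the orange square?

turn left 35°, forward 2.4 m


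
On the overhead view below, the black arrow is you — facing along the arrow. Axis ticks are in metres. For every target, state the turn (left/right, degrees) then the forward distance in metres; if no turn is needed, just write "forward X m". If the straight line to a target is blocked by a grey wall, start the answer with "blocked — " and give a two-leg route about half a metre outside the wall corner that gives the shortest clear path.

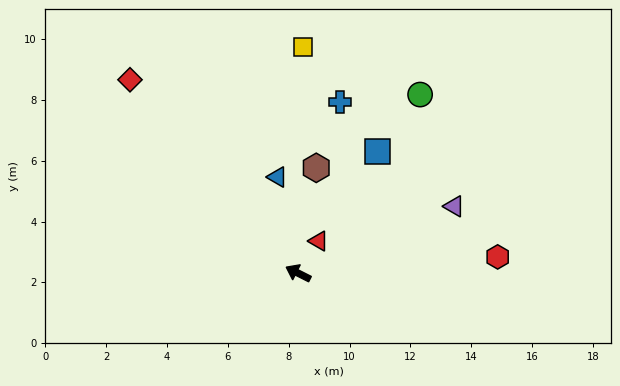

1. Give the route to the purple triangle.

turn right 130°, forward 5.6 m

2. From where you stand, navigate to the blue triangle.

turn right 51°, forward 3.2 m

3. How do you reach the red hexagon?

turn right 149°, forward 6.6 m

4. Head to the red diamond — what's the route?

turn right 22°, forward 8.4 m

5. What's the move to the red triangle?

turn right 96°, forward 1.3 m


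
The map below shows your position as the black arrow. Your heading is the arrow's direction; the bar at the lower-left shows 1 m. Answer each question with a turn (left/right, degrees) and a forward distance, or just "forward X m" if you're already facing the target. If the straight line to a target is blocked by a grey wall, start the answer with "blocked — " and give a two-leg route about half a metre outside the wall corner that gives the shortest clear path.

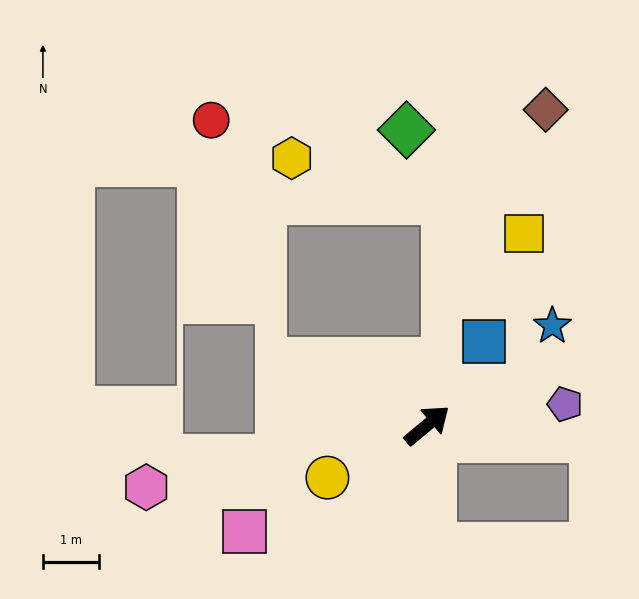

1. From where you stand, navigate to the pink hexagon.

turn left 153°, forward 5.1 m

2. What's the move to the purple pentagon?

turn right 31°, forward 2.5 m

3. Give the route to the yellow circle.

turn left 168°, forward 2.0 m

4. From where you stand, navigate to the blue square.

turn left 16°, forward 1.8 m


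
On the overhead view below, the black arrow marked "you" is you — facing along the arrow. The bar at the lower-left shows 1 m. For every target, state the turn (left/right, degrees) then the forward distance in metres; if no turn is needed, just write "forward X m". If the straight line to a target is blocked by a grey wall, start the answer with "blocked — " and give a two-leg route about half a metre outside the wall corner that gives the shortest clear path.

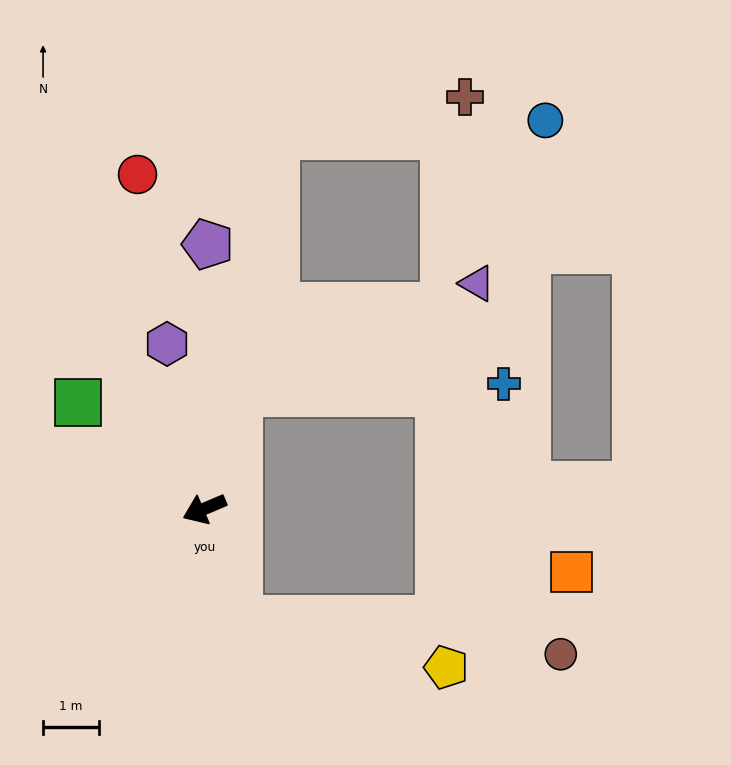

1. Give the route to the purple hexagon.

turn right 100°, forward 3.0 m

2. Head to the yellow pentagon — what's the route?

blocked — turn left 84°, forward 2.1 m, then turn left 60°, forward 3.8 m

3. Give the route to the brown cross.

blocked — turn right 124°, forward 6.8 m, then turn right 67°, forward 3.5 m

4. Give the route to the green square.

turn right 63°, forward 3.0 m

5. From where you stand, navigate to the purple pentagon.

turn right 114°, forward 4.8 m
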